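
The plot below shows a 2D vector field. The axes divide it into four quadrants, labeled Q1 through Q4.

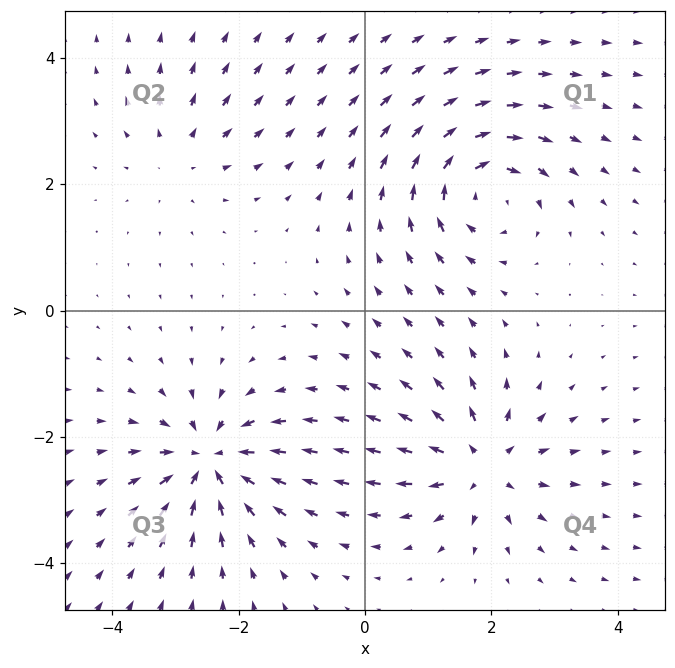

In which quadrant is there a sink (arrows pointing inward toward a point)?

Q3

The sink sits at approximately (-2.5, -2.4), which lies in quadrant Q3. The divergence there is about -6, negative as expected for a sink.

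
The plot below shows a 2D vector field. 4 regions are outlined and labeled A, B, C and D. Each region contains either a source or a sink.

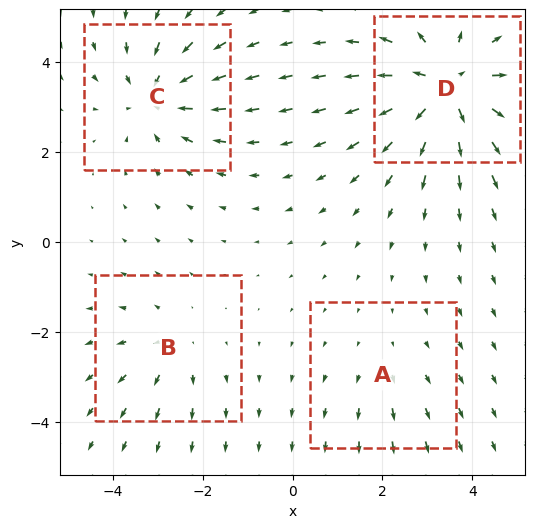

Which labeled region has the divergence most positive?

Divergence at each region's feature centre — A: about +2, B: about +3, C: about -5, D: about +7. Region D is most positive.

D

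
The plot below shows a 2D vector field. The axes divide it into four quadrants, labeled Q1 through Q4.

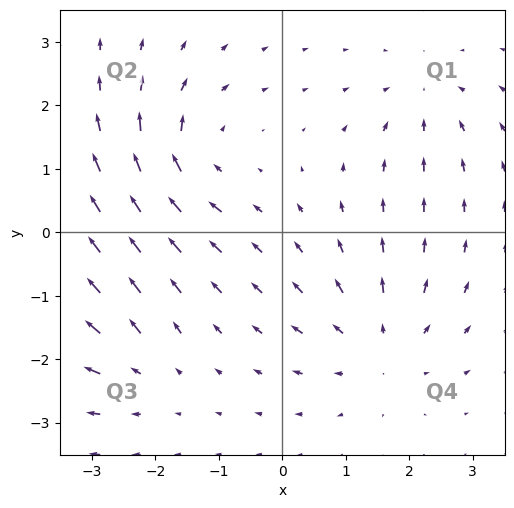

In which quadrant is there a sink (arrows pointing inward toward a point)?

Q1

The sink sits at approximately (2.2, 2.1), which lies in quadrant Q1. The divergence there is about -3, negative as expected for a sink.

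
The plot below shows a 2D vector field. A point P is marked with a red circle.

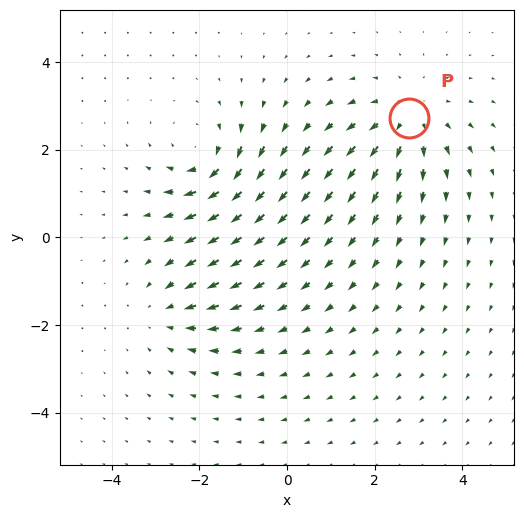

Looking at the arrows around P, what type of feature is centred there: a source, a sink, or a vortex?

At P (2.8, 2.7) the arrows spread outward. Divergence about +4, curl ≈0 — positive divergence with near-zero curl is a source.

source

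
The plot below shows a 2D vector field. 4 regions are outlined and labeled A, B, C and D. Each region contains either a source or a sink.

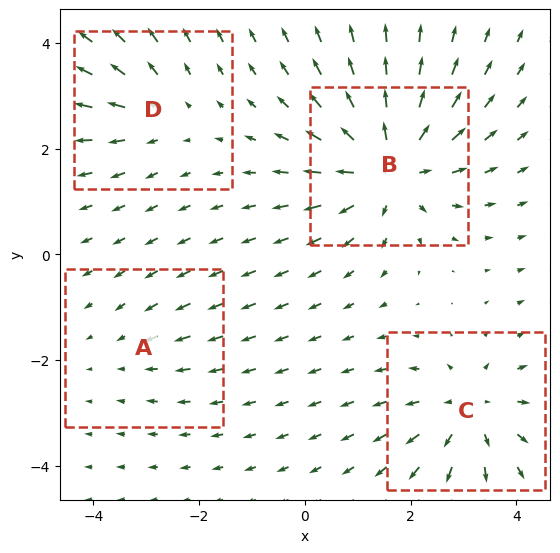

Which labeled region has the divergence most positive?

B

Divergence at each region's feature centre — A: about -2, B: about +7, C: about +5, D: about +3. Region B is most positive.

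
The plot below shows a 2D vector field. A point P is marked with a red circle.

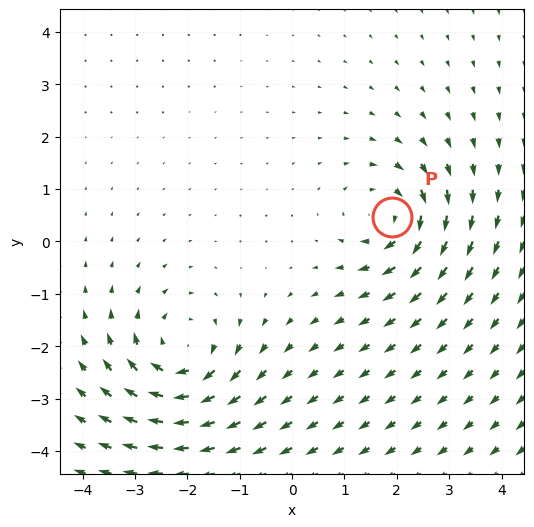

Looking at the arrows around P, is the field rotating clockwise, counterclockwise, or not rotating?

clockwise

Near P at (1.9, 0.5) the arrows circulate clockwise. The curl (z-component) there is about -5; negative curl means clockwise rotation.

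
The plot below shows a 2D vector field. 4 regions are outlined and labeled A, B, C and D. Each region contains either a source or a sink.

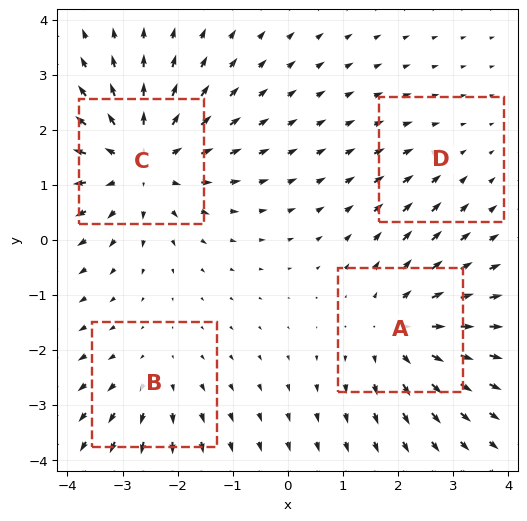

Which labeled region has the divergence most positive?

Divergence at each region's feature centre — A: about +4, B: about +3, C: about +6, D: about -2. Region C is most positive.

C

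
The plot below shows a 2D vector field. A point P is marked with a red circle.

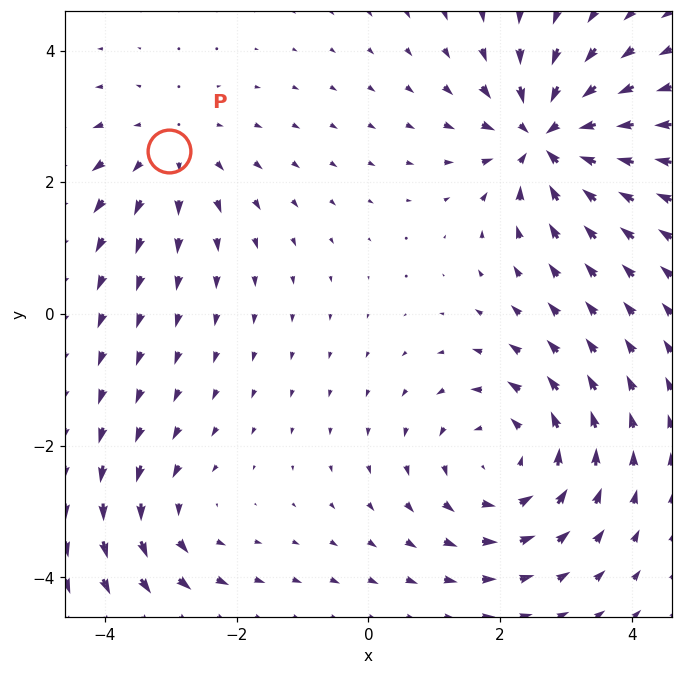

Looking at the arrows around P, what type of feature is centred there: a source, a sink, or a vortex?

At P (-3.0, 2.5) the arrows spread outward. Divergence about +3, curl ≈0 — positive divergence with near-zero curl is a source.

source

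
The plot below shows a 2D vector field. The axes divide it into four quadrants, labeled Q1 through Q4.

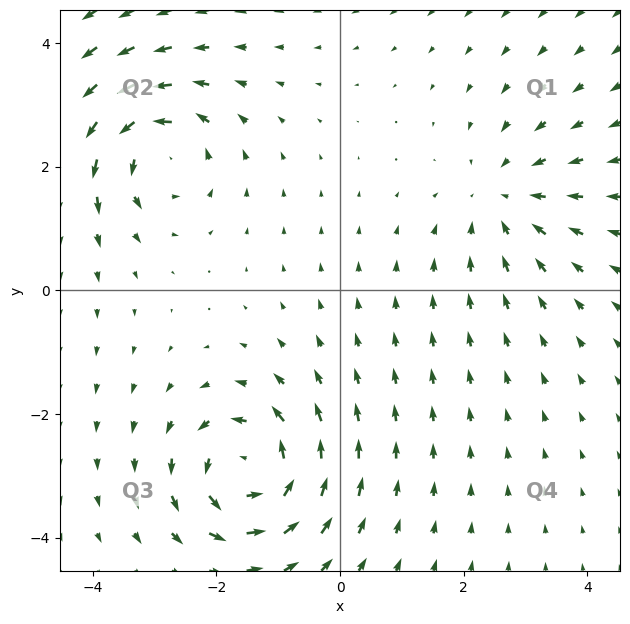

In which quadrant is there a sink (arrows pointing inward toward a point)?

Q1

The sink sits at approximately (2.6, 1.5), which lies in quadrant Q1. The divergence there is about -3, negative as expected for a sink.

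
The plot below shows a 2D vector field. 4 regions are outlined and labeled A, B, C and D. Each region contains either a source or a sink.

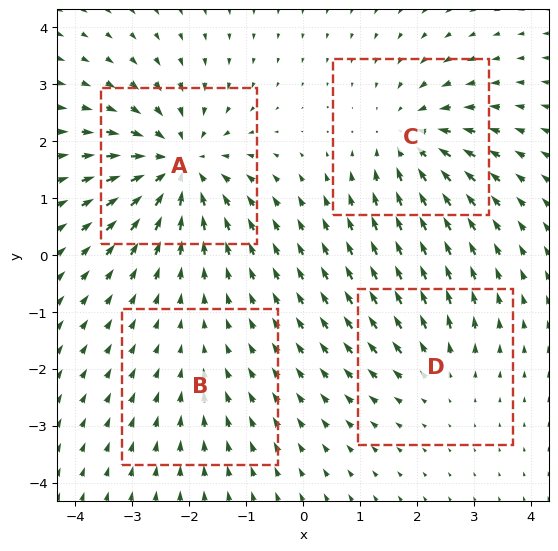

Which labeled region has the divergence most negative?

A

Divergence at each region's feature centre — A: about -7, B: about -2, C: about -5, D: about +3. Region A is most negative.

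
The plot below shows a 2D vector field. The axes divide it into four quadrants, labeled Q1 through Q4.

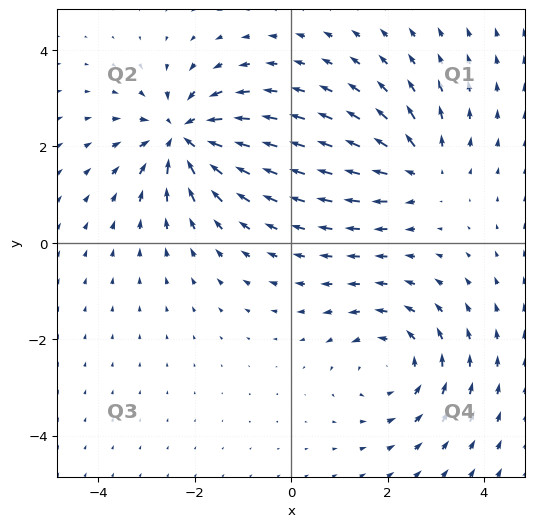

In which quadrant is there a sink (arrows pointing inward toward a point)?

The sink sits at approximately (-2.2, 2.2), which lies in quadrant Q2. The divergence there is about -6, negative as expected for a sink.

Q2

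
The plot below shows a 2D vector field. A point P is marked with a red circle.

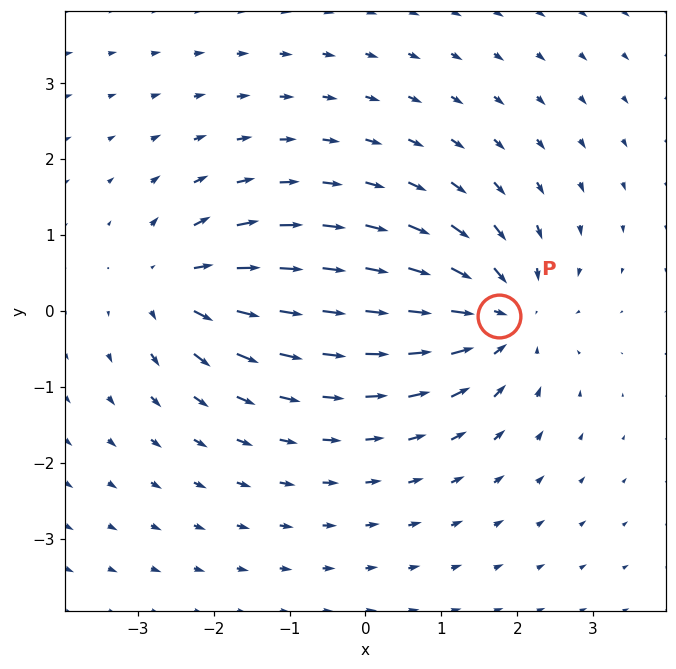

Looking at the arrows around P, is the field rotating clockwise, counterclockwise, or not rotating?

Near P at (1.8, -0.1) the arrows show no circulation. The curl there is ≈0.

not rotating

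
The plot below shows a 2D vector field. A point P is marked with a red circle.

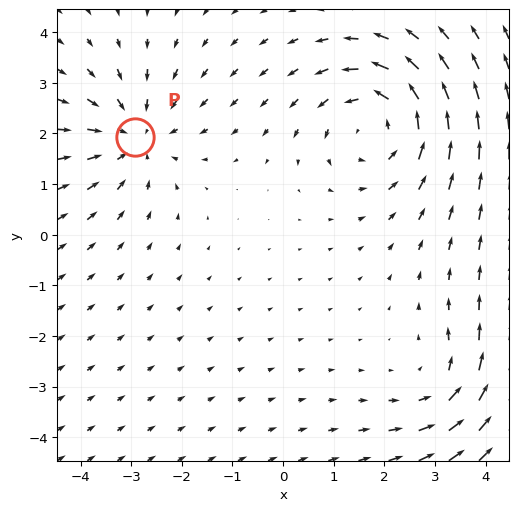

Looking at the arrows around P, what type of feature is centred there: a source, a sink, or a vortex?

At P (-2.9, 1.9) the arrows converge inward. Divergence about -3, curl ≈0 — negative divergence with near-zero curl is a sink.

sink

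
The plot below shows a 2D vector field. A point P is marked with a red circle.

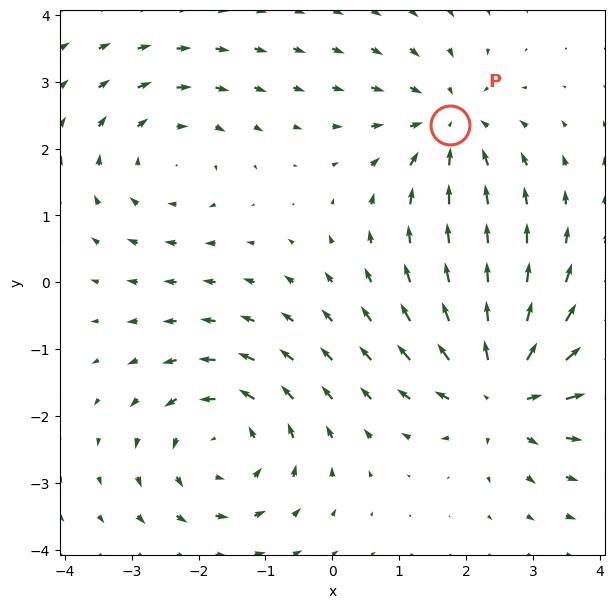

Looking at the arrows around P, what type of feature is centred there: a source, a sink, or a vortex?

sink

At P (1.8, 2.4) the arrows converge inward. Divergence about -4, curl ≈0 — negative divergence with near-zero curl is a sink.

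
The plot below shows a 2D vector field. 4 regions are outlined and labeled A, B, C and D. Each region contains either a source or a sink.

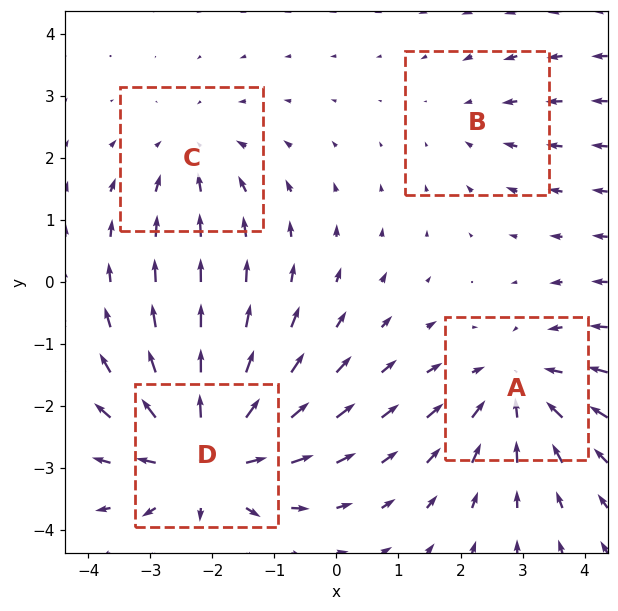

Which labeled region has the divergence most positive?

D

Divergence at each region's feature centre — A: about -4, B: about -2, C: about -3, D: about +6. Region D is most positive.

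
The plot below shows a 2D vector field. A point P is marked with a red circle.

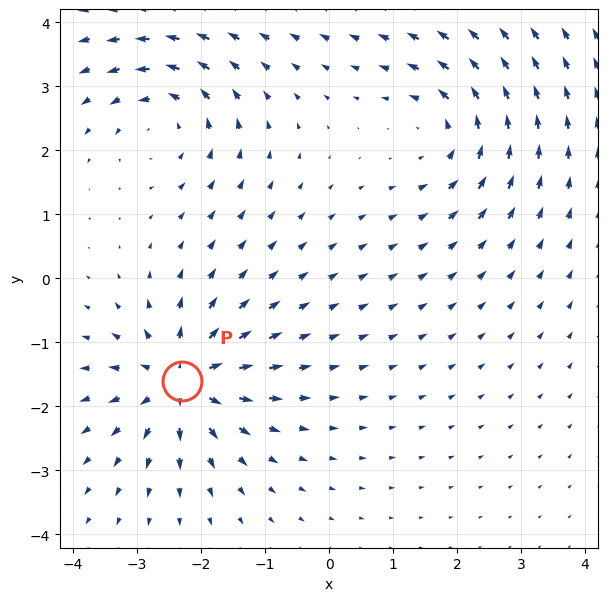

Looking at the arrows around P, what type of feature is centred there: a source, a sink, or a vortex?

At P (-2.3, -1.6) the arrows spread outward. Divergence about +6, curl ≈0 — positive divergence with near-zero curl is a source.

source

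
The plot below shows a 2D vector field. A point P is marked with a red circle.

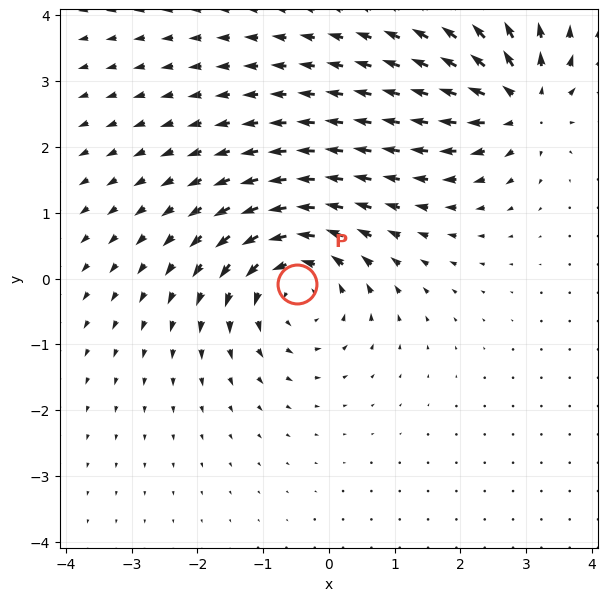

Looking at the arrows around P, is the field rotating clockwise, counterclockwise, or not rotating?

counterclockwise

Near P at (-0.5, -0.1) the arrows circulate counterclockwise. The curl (z-component) there is about +4; positive curl means counterclockwise rotation.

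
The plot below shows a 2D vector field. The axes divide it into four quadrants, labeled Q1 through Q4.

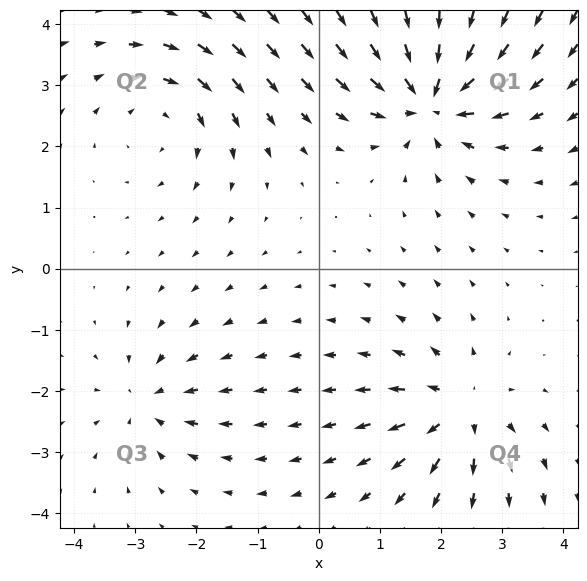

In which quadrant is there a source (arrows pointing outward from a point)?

Q4

The source sits at approximately (2.3, -2.3), which lies in quadrant Q4. The divergence there is about +5, positive as expected for a source.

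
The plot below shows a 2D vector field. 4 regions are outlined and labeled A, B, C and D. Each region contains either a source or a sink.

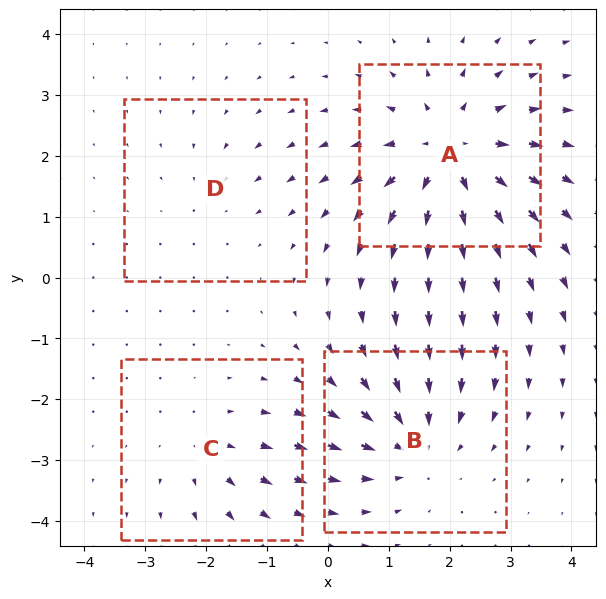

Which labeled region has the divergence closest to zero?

Divergence at each region's feature centre — A: about +6, B: about -5, C: about +3, D: about -2. Region D is closest to zero.

D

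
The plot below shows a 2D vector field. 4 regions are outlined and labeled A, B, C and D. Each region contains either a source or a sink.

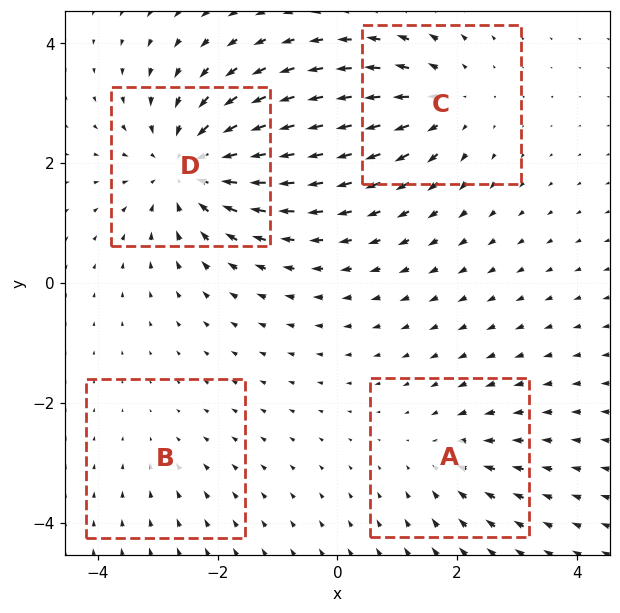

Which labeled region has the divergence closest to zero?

Divergence at each region's feature centre — A: about -3, B: about -2, C: about +4, D: about -6. Region B is closest to zero.

B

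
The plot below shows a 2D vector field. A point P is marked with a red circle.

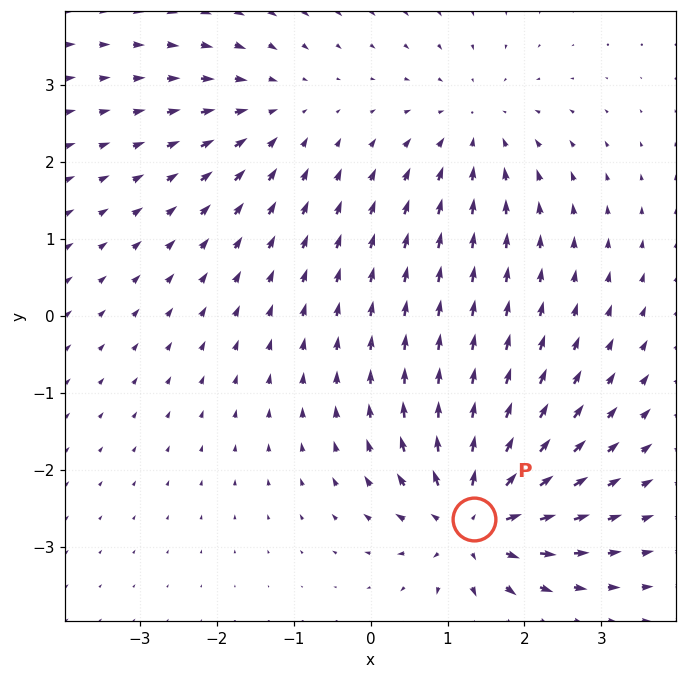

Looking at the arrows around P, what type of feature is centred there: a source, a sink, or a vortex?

source

At P (1.3, -2.6) the arrows spread outward. Divergence about +7, curl ≈0 — positive divergence with near-zero curl is a source.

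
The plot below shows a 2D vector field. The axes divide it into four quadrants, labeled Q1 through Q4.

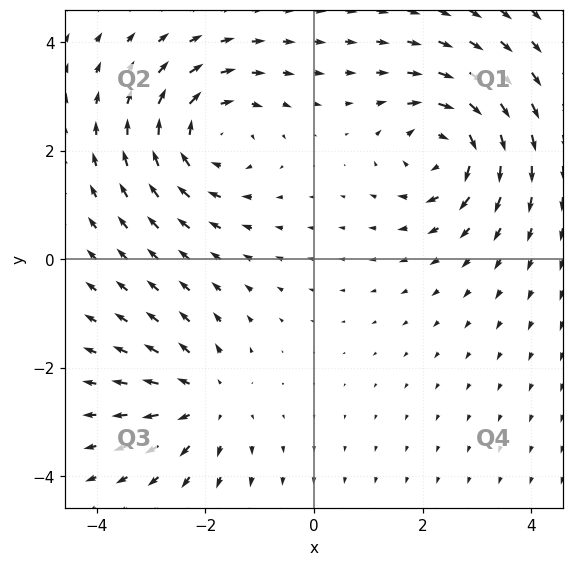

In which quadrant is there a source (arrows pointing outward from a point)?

Q3

The source sits at approximately (-2.0, -2.6), which lies in quadrant Q3. The divergence there is about +3, positive as expected for a source.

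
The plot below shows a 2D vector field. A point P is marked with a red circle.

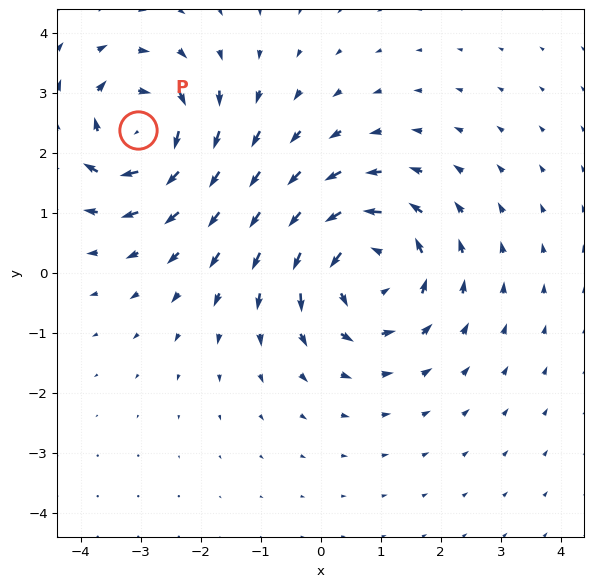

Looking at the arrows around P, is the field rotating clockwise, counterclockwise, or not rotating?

Near P at (-3.0, 2.4) the arrows circulate clockwise. The curl (z-component) there is about -5; negative curl means clockwise rotation.

clockwise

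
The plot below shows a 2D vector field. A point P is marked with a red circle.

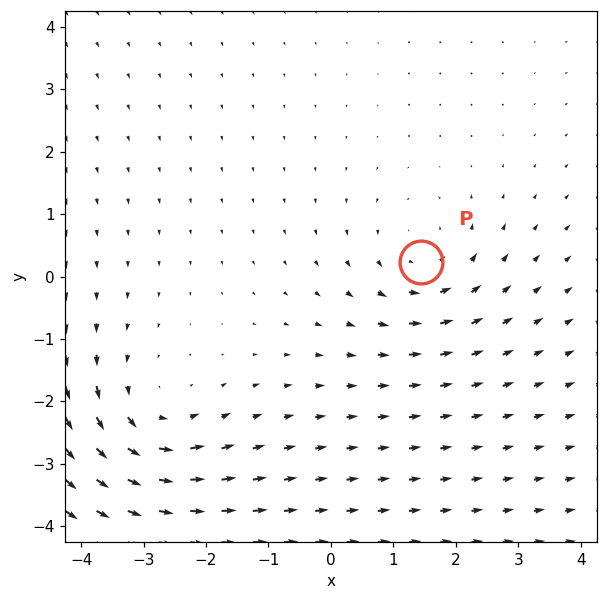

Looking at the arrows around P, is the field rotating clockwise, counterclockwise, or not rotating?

Near P at (1.4, 0.2) the arrows circulate counterclockwise. The curl (z-component) there is about +3; positive curl means counterclockwise rotation.

counterclockwise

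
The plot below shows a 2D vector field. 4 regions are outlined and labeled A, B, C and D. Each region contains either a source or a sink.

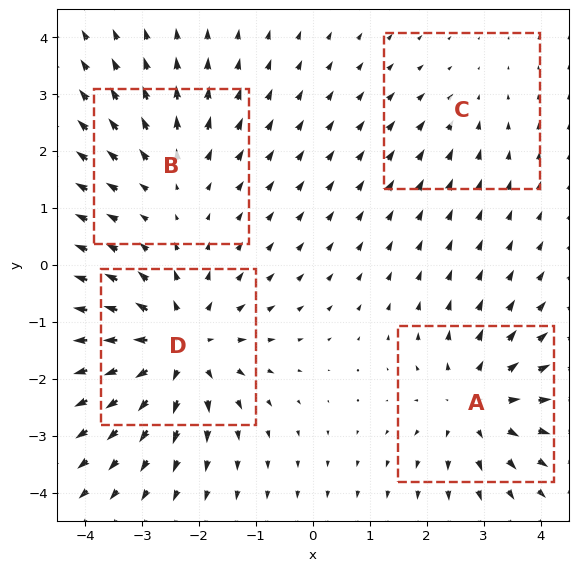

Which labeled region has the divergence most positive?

D

Divergence at each region's feature centre — A: about +5, B: about +3, C: about -2, D: about +6. Region D is most positive.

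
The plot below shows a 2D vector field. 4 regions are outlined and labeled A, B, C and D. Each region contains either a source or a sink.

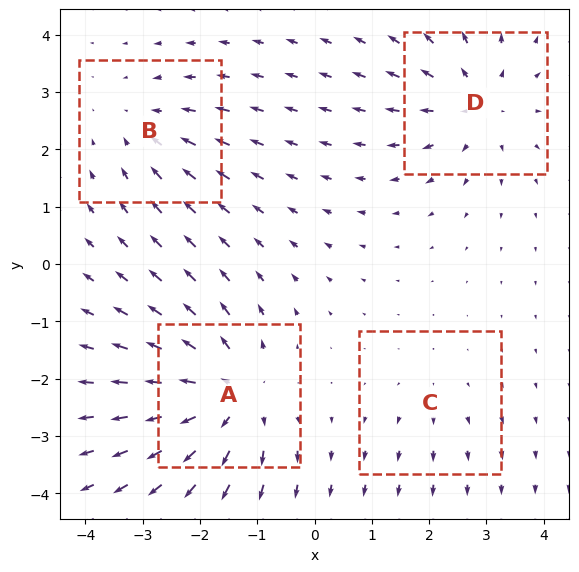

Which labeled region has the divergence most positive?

A

Divergence at each region's feature centre — A: about +6, B: about -3, C: about +2, D: about +4. Region A is most positive.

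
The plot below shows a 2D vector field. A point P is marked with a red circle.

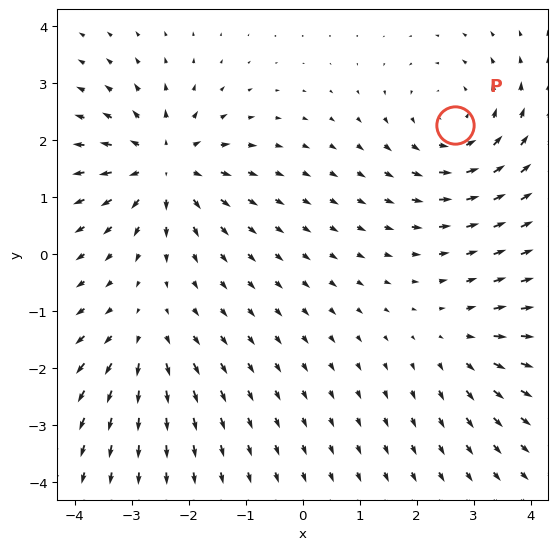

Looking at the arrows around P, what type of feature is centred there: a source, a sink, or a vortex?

At P (2.7, 2.3) the arrows circulate counterclockwise. Divergence ≈0, curl about +4 — near-zero divergence with nonzero curl is a vortex.

vortex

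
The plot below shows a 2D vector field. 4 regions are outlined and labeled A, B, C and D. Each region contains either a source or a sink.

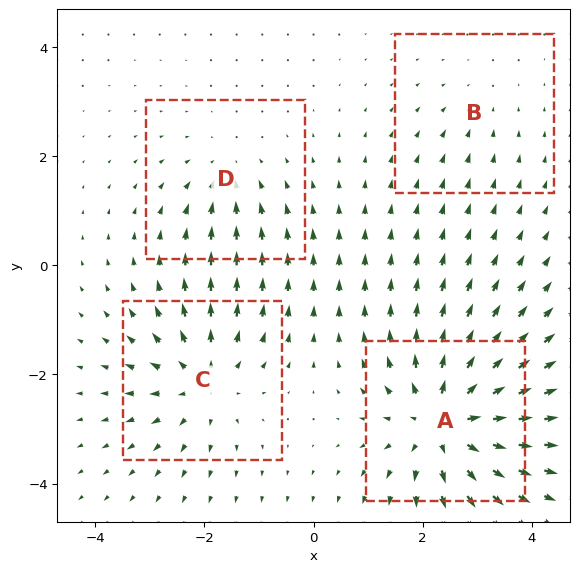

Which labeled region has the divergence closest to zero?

B

Divergence at each region's feature centre — A: about +7, B: about -2, C: about +5, D: about -3. Region B is closest to zero.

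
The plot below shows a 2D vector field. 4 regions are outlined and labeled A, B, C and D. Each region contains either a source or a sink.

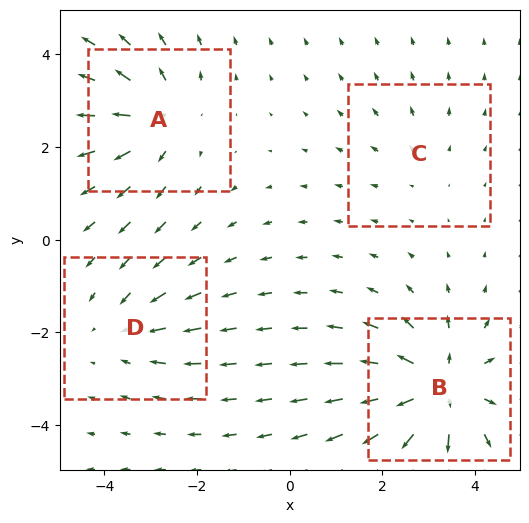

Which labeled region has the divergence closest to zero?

Divergence at each region's feature centre — A: about +5, B: about +7, C: about +2, D: about -3. Region C is closest to zero.

C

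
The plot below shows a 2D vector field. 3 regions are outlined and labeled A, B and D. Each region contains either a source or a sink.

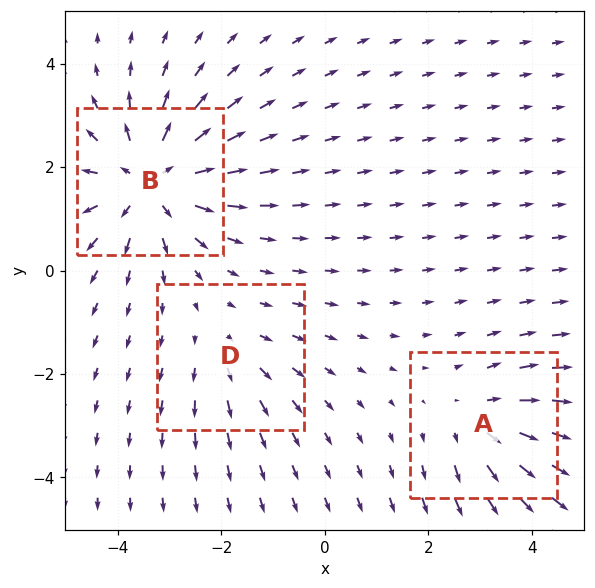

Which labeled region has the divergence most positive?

B

Divergence at each region's feature centre — A: about +3, B: about +5, D: about +2. Region B is most positive.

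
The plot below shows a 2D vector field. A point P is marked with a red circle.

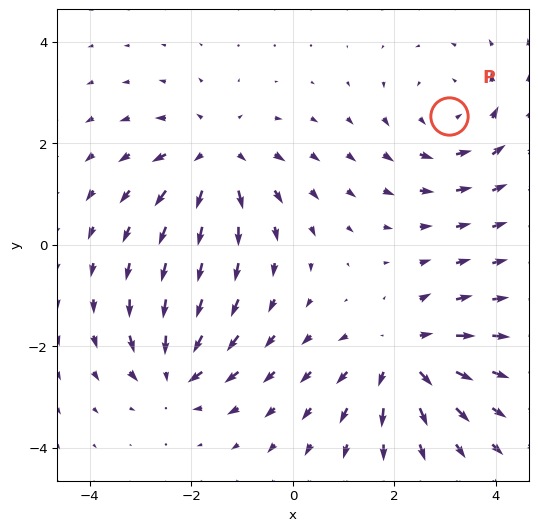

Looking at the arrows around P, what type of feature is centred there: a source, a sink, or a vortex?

vortex

At P (3.1, 2.5) the arrows circulate counterclockwise. Divergence ≈0, curl about +3 — near-zero divergence with nonzero curl is a vortex.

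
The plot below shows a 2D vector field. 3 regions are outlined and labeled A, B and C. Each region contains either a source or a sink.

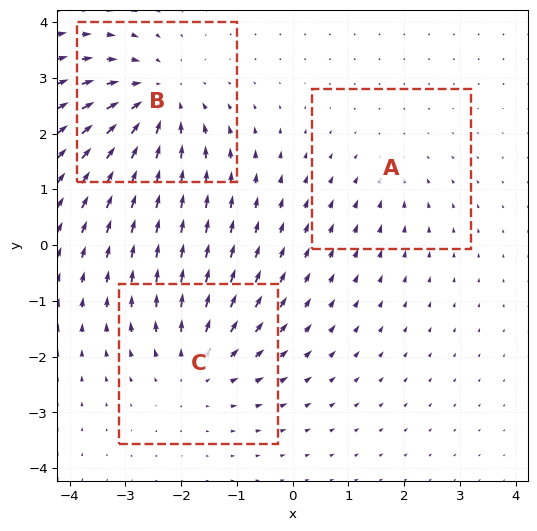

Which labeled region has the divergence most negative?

B

Divergence at each region's feature centre — A: about -2, B: about -4, C: about +3. Region B is most negative.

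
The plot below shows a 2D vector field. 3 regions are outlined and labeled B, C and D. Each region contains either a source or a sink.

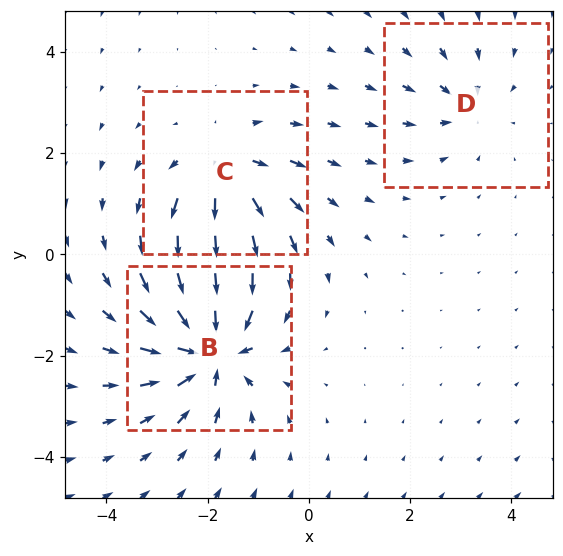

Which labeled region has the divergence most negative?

Divergence at each region's feature centre — B: about -6, C: about +4, D: about -2. Region B is most negative.

B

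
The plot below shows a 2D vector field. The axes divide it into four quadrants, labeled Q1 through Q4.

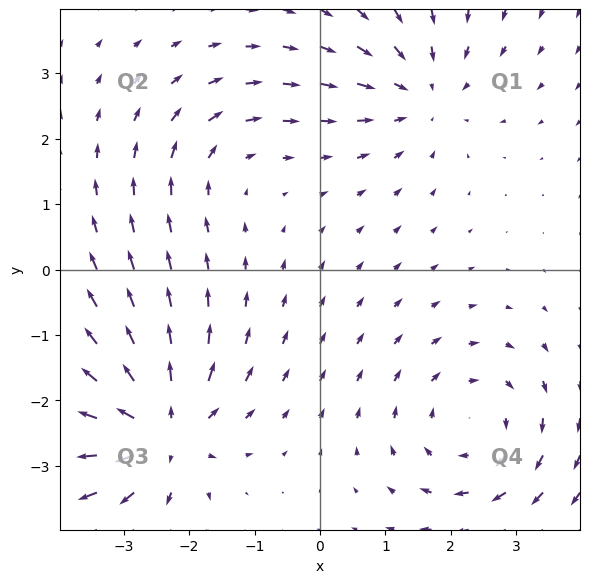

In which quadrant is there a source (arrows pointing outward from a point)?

The source sits at approximately (-2.4, -2.4), which lies in quadrant Q3. The divergence there is about +6, positive as expected for a source.

Q3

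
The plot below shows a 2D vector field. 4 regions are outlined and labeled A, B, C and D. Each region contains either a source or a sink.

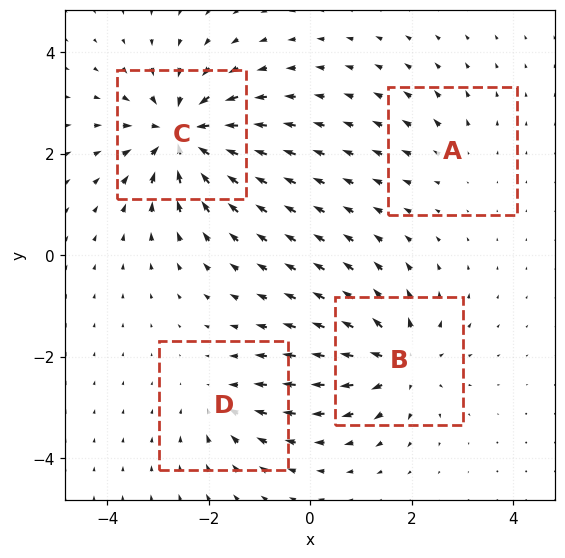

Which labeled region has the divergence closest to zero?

A

Divergence at each region's feature centre — A: about +2, B: about +6, C: about -8, D: about -3. Region A is closest to zero.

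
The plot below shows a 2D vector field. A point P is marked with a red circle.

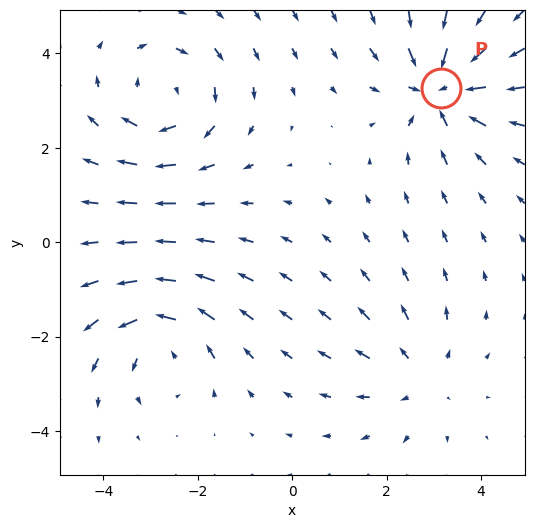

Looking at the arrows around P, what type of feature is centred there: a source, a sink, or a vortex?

At P (3.2, 3.3) the arrows converge inward. Divergence about -5, curl ≈0 — negative divergence with near-zero curl is a sink.

sink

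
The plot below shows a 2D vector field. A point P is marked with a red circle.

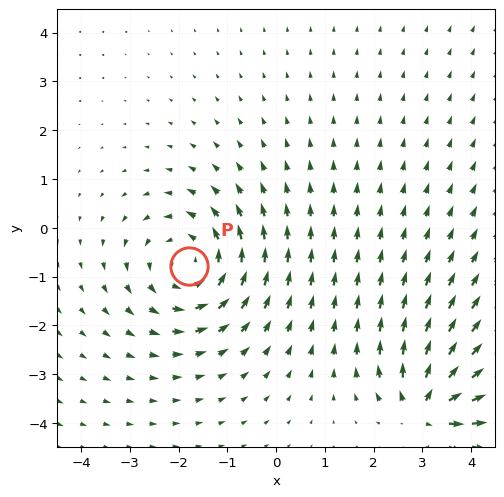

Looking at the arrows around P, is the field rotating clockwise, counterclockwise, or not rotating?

Near P at (-1.8, -0.8) the arrows circulate counterclockwise. The curl (z-component) there is about +4; positive curl means counterclockwise rotation.

counterclockwise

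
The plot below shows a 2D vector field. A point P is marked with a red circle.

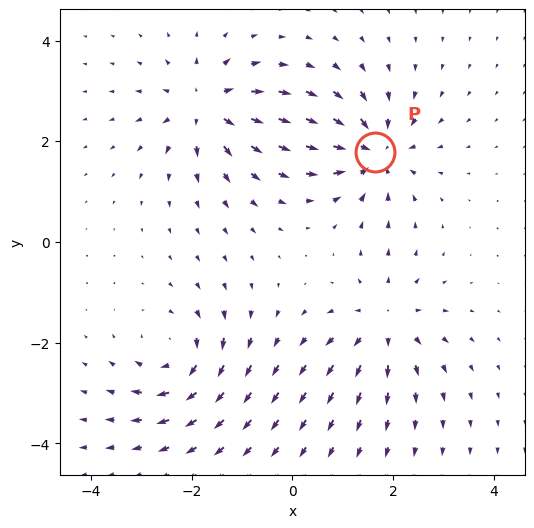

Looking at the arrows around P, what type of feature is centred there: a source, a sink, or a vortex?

sink

At P (1.6, 1.8) the arrows converge inward. Divergence about -5, curl ≈0 — negative divergence with near-zero curl is a sink.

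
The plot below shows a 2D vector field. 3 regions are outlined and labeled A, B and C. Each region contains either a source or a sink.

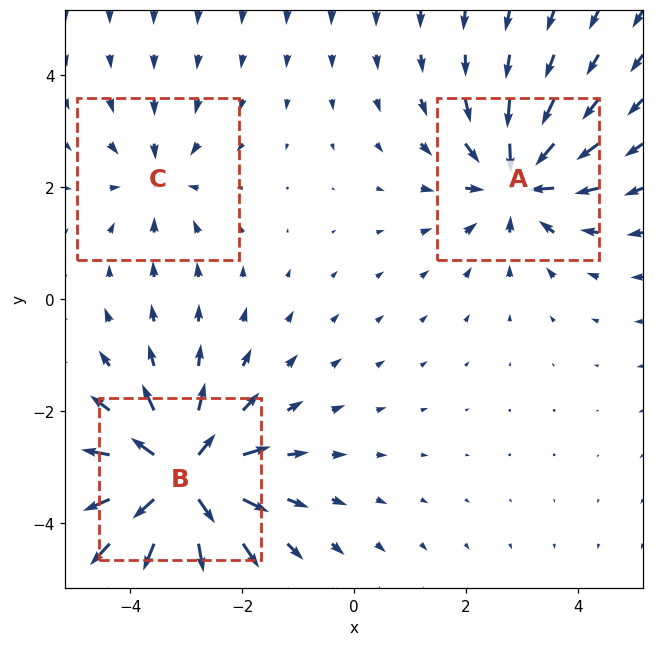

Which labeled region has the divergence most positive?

B

Divergence at each region's feature centre — A: about -4, B: about +6, C: about -3. Region B is most positive.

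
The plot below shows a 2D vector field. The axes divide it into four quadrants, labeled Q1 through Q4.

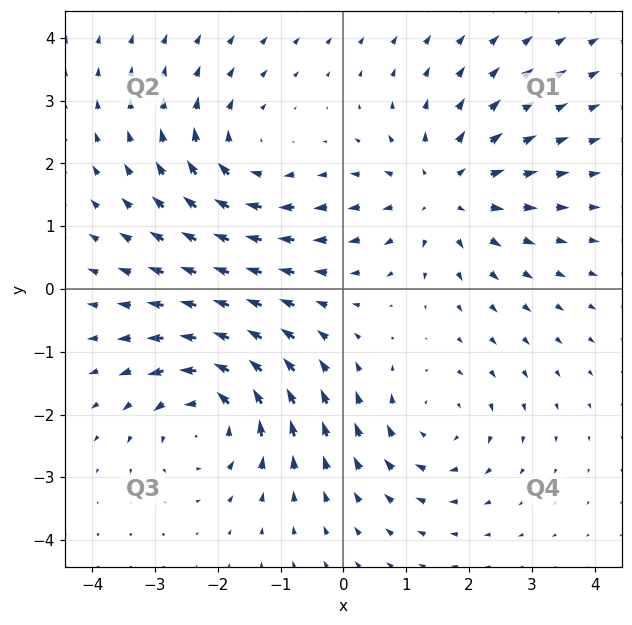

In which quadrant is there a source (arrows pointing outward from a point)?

The source sits at approximately (1.6, 1.5), which lies in quadrant Q1. The divergence there is about +4, positive as expected for a source.

Q1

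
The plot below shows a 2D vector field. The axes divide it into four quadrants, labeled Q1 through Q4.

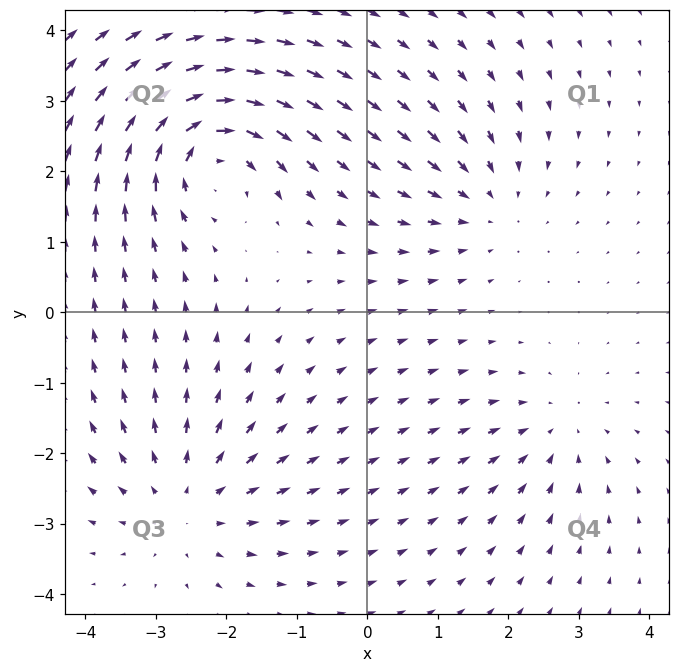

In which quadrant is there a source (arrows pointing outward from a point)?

The source sits at approximately (-2.6, -2.7), which lies in quadrant Q3. The divergence there is about +3, positive as expected for a source.

Q3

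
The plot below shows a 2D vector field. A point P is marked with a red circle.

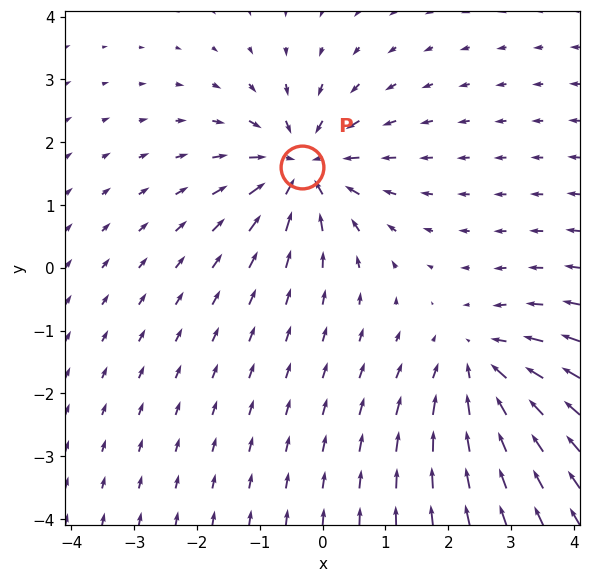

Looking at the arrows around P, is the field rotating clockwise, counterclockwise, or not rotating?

Near P at (-0.3, 1.6) the arrows show no circulation. The curl there is ≈0.

not rotating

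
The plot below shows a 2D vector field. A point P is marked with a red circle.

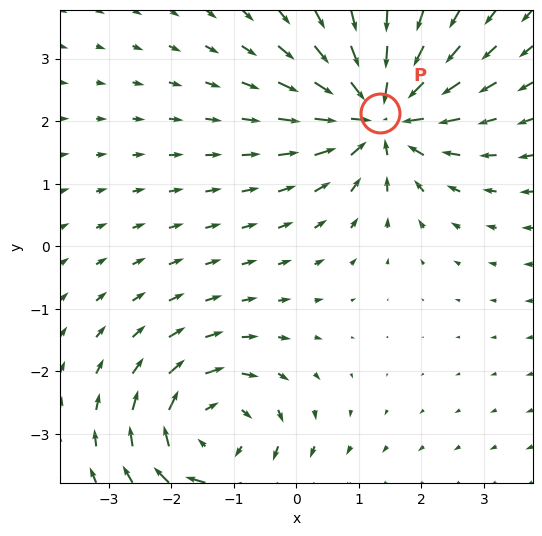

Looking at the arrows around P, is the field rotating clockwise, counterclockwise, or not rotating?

not rotating

Near P at (1.3, 2.1) the arrows show no circulation. The curl there is ≈0.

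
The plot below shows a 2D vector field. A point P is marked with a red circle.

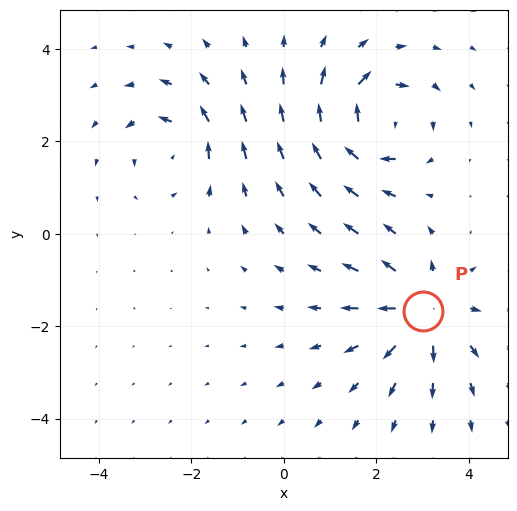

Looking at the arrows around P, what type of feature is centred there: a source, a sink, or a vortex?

source

At P (3.0, -1.7) the arrows spread outward. Divergence about +5, curl ≈0 — positive divergence with near-zero curl is a source.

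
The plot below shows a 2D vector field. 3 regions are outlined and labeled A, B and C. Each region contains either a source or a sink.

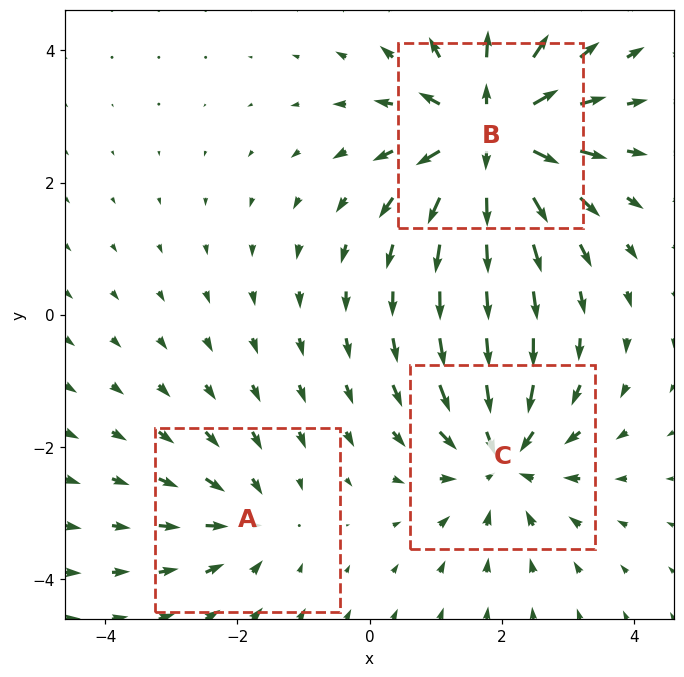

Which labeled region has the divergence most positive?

B

Divergence at each region's feature centre — A: about -2, B: about +5, C: about -4. Region B is most positive.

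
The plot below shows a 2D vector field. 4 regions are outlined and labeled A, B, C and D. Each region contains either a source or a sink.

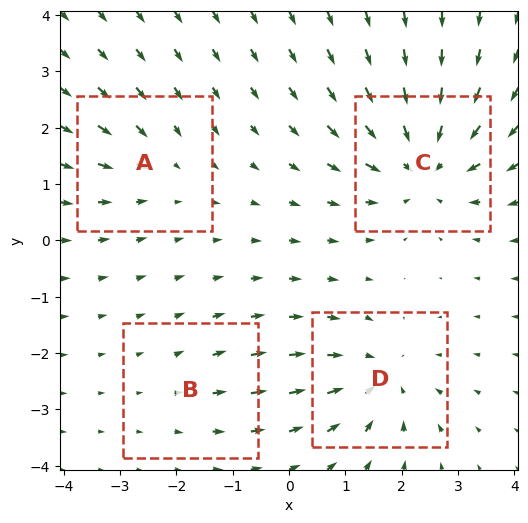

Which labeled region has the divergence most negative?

Divergence at each region's feature centre — A: about -3, B: about +2, C: about -7, D: about -5. Region C is most negative.

C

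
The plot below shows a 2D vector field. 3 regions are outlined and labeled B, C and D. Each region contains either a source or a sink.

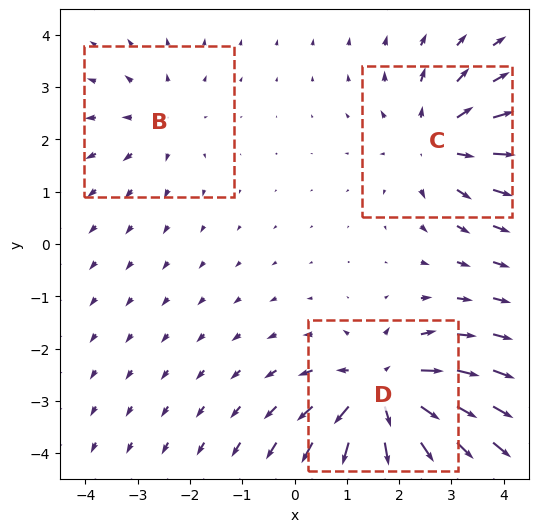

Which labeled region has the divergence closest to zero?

B

Divergence at each region's feature centre — B: about +2, C: about +3, D: about +5. Region B is closest to zero.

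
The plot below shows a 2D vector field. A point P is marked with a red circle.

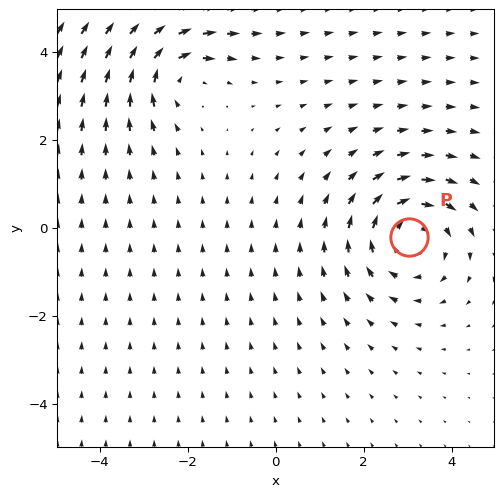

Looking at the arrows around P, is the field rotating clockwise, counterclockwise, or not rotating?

Near P at (3.0, -0.2) the arrows circulate clockwise. The curl (z-component) there is about -4; negative curl means clockwise rotation.

clockwise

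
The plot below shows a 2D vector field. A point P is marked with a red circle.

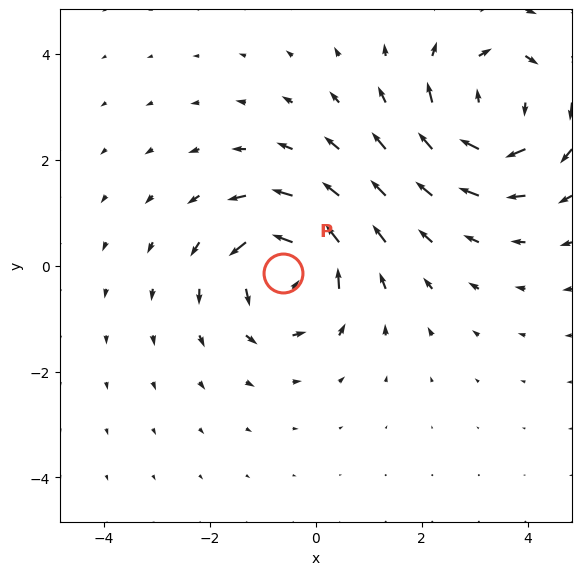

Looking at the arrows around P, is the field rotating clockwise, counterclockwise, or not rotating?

counterclockwise

Near P at (-0.6, -0.1) the arrows circulate counterclockwise. The curl (z-component) there is about +5; positive curl means counterclockwise rotation.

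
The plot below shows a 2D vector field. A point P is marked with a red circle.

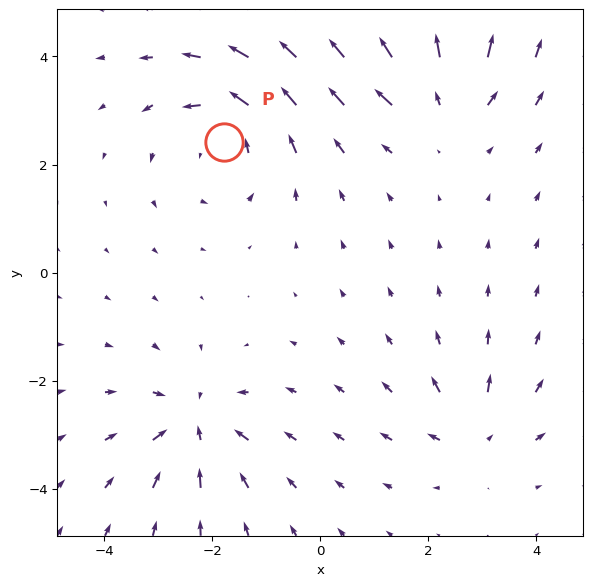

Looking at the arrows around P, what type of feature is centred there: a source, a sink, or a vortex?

At P (-1.8, 2.4) the arrows circulate counterclockwise. Divergence ≈0, curl about +4 — near-zero divergence with nonzero curl is a vortex.

vortex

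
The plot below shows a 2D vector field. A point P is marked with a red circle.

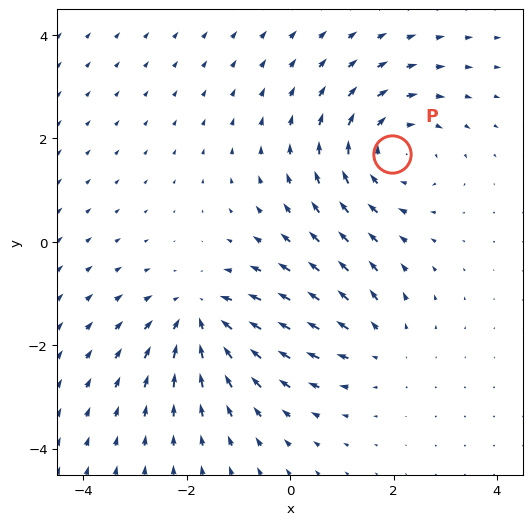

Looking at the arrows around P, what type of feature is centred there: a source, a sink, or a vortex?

At P (2.0, 1.7) the arrows circulate clockwise. Divergence ≈0, curl about -4 — near-zero divergence with nonzero curl is a vortex.

vortex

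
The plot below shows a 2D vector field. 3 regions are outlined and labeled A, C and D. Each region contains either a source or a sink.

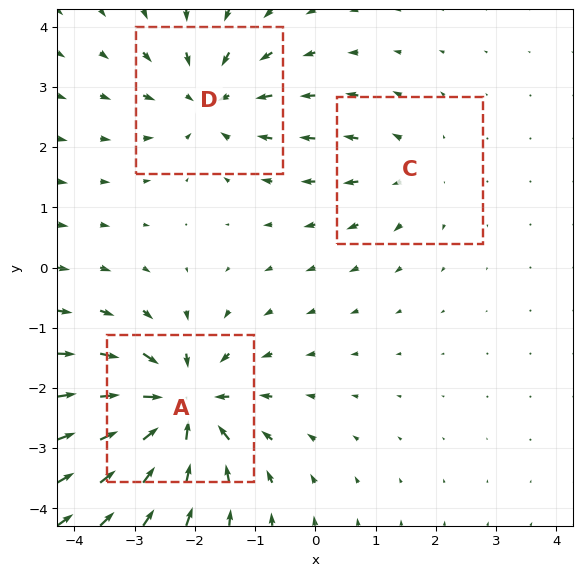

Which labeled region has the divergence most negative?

Divergence at each region's feature centre — A: about -6, C: about +2, D: about -4. Region A is most negative.

A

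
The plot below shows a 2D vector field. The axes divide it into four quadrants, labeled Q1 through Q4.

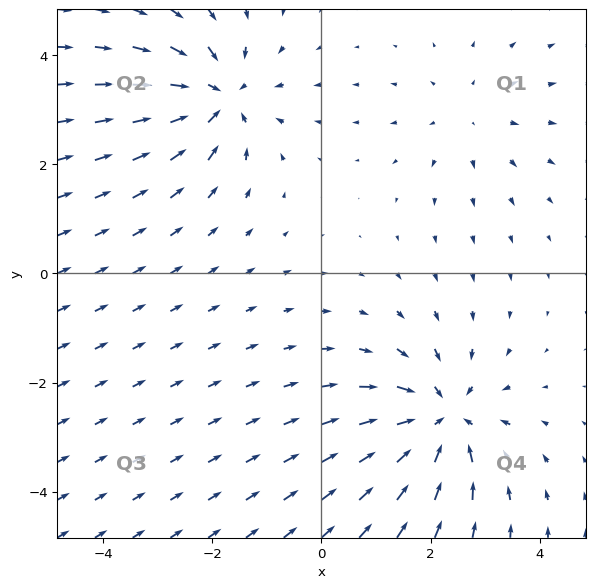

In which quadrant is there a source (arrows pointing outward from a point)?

The source sits at approximately (2.7, 2.9), which lies in quadrant Q1. The divergence there is about +2, positive as expected for a source.

Q1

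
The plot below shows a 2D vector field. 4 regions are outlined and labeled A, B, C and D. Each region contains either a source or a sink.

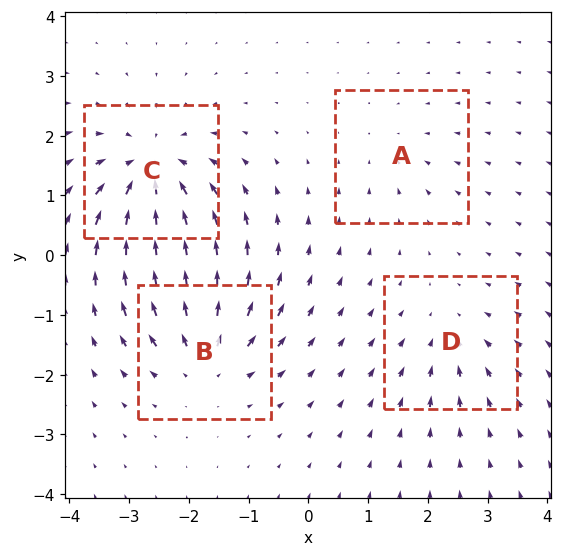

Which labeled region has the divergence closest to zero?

Divergence at each region's feature centre — A: about -3, B: about +6, C: about -8, D: about -4. Region A is closest to zero.

A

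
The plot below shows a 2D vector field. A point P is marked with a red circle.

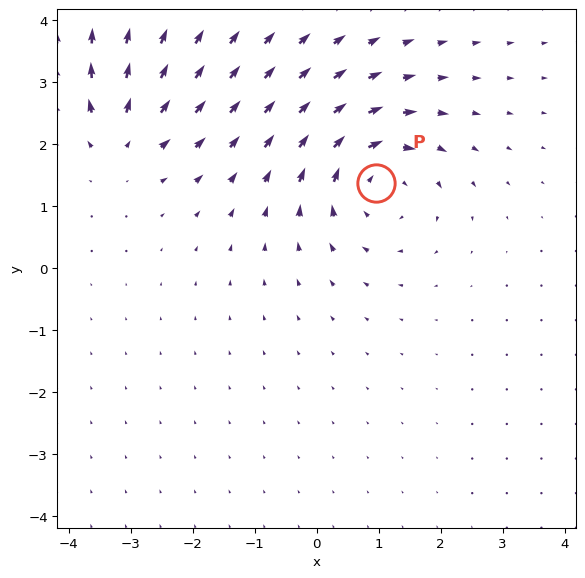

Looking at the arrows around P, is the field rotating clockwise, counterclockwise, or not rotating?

clockwise

Near P at (1.0, 1.4) the arrows circulate clockwise. The curl (z-component) there is about -4; negative curl means clockwise rotation.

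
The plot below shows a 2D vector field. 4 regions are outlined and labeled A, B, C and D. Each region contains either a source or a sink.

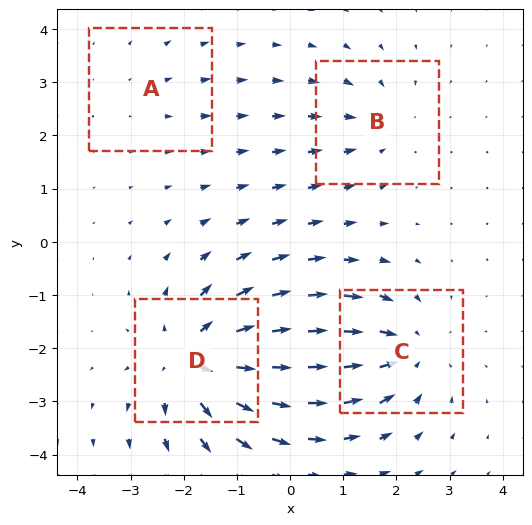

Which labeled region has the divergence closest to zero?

A

Divergence at each region's feature centre — A: about +2, B: about -3, C: about -5, D: about +6. Region A is closest to zero.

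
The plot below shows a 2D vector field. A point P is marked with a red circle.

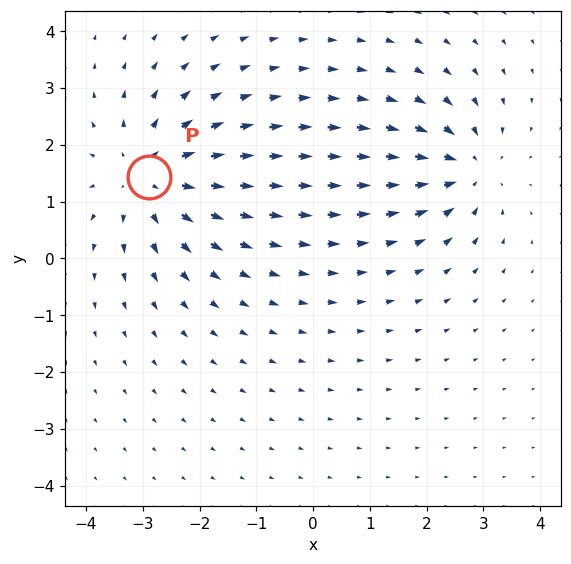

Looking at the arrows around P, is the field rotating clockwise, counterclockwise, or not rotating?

Near P at (-2.9, 1.4) the arrows show no circulation. The curl there is ≈0.

not rotating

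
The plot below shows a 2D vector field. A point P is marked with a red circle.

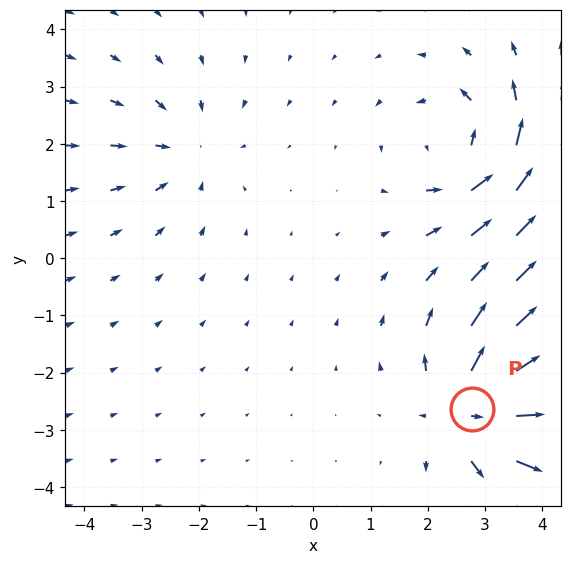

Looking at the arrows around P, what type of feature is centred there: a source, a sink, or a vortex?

At P (2.8, -2.6) the arrows spread outward. Divergence about +6, curl ≈0 — positive divergence with near-zero curl is a source.

source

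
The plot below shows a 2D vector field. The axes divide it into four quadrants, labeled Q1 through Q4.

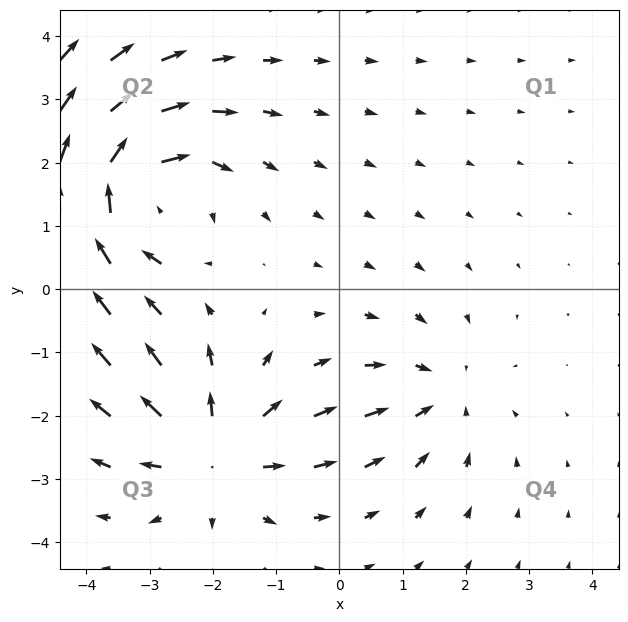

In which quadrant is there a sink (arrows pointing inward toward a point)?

Q4

The sink sits at approximately (1.6, -1.7), which lies in quadrant Q4. The divergence there is about -3, negative as expected for a sink.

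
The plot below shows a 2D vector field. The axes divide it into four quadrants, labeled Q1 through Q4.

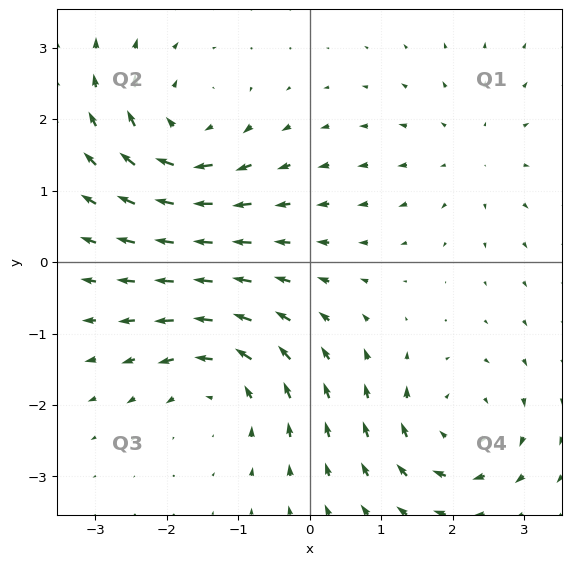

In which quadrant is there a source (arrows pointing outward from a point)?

The source sits at approximately (2.3, 1.5), which lies in quadrant Q1. The divergence there is about +3, positive as expected for a source.

Q1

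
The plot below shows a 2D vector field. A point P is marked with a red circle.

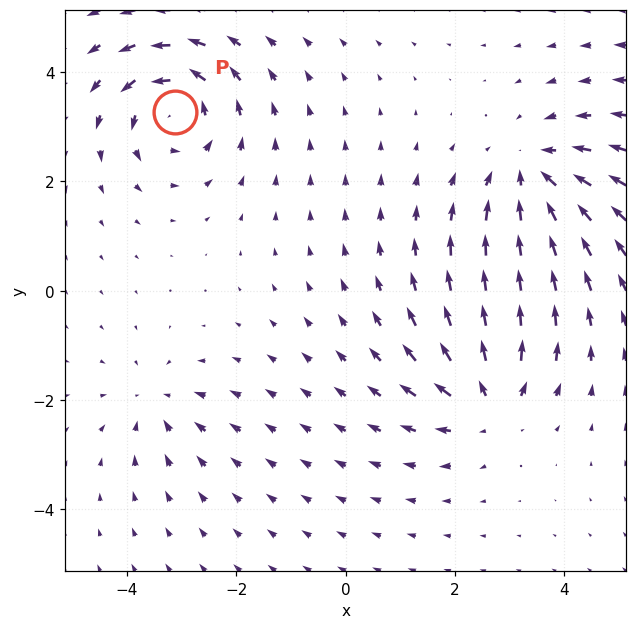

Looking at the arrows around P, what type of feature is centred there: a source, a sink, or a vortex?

vortex

At P (-3.1, 3.3) the arrows circulate counterclockwise. Divergence ≈0, curl about +5 — near-zero divergence with nonzero curl is a vortex.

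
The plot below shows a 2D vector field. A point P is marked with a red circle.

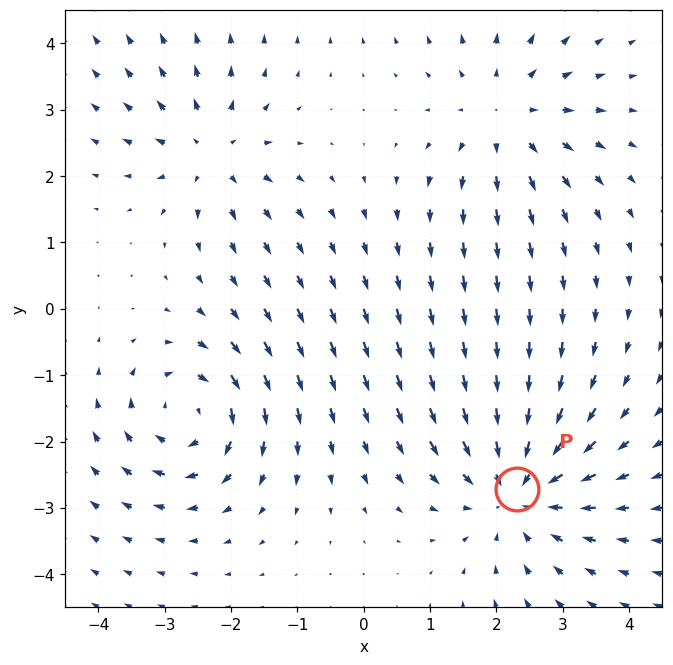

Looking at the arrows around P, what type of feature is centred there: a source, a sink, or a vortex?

At P (2.3, -2.7) the arrows converge inward. Divergence about -4, curl ≈0 — negative divergence with near-zero curl is a sink.

sink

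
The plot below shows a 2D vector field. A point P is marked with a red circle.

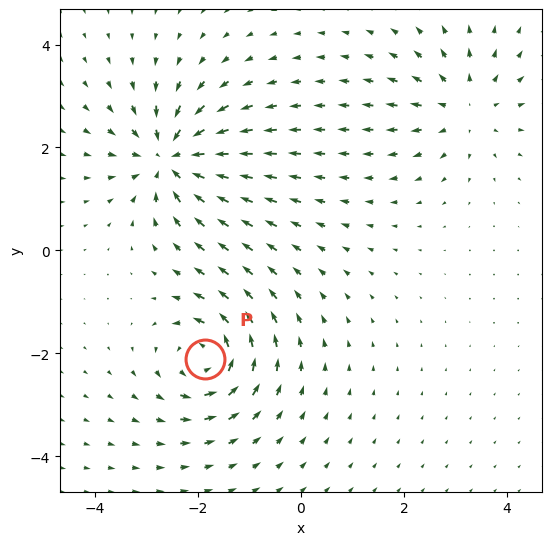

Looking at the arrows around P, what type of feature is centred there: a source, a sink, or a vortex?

vortex

At P (-1.9, -2.1) the arrows circulate counterclockwise. Divergence ≈0, curl about +5 — near-zero divergence with nonzero curl is a vortex.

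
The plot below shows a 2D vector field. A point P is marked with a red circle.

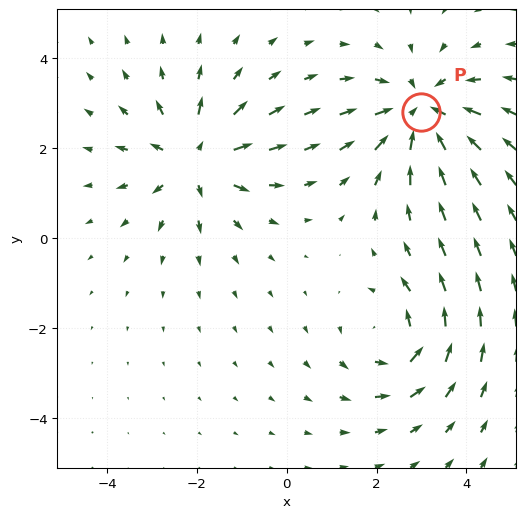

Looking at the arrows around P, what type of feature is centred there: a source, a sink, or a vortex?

sink

At P (3.0, 2.8) the arrows converge inward. Divergence about -4, curl ≈0 — negative divergence with near-zero curl is a sink.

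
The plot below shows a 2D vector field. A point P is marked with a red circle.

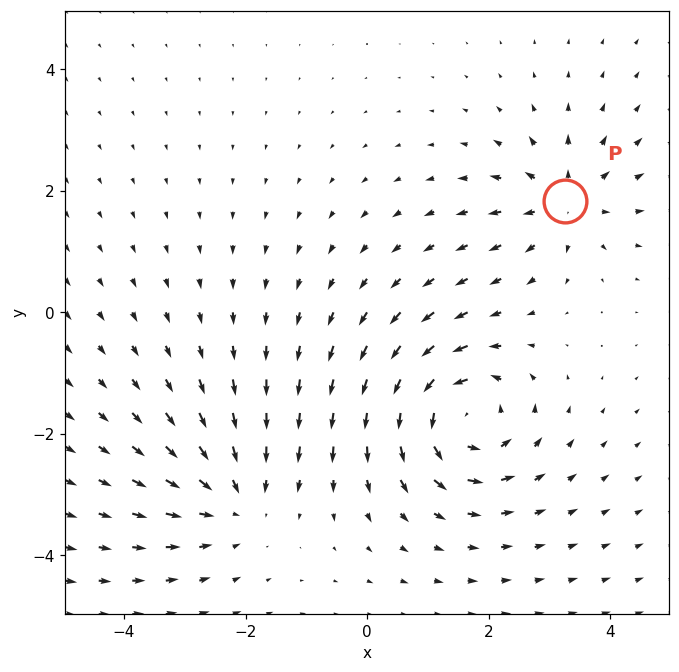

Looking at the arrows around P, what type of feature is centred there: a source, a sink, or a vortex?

source

At P (3.3, 1.8) the arrows spread outward. Divergence about +4, curl ≈0 — positive divergence with near-zero curl is a source.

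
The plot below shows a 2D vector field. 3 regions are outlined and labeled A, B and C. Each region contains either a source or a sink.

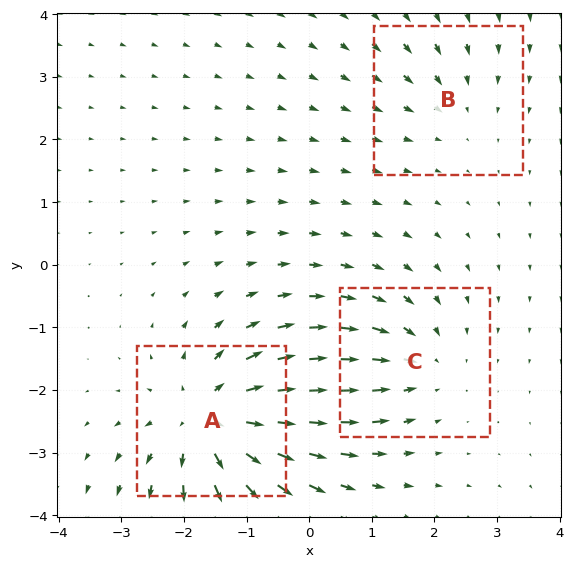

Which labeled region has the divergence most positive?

A

Divergence at each region's feature centre — A: about +5, B: about -2, C: about -3. Region A is most positive.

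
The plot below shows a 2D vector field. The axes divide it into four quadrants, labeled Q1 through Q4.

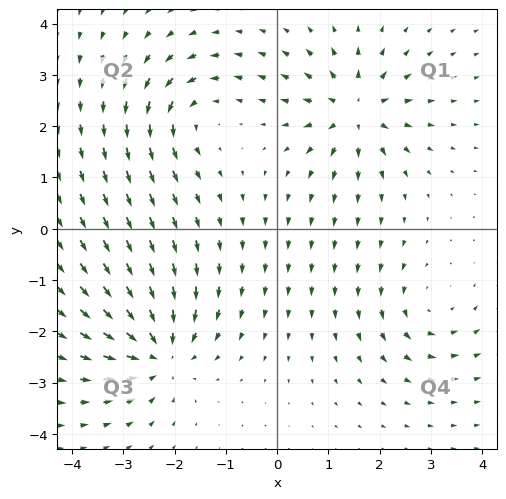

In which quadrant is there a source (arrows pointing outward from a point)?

Q1

The source sits at approximately (1.5, 2.3), which lies in quadrant Q1. The divergence there is about +6, positive as expected for a source.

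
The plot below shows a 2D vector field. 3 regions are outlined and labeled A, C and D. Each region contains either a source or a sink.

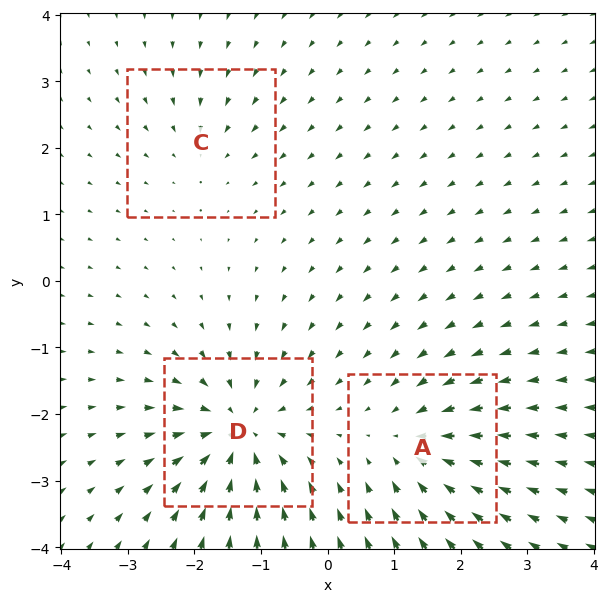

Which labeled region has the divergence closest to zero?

Divergence at each region's feature centre — A: about -4, C: about -2, D: about -6. Region C is closest to zero.

C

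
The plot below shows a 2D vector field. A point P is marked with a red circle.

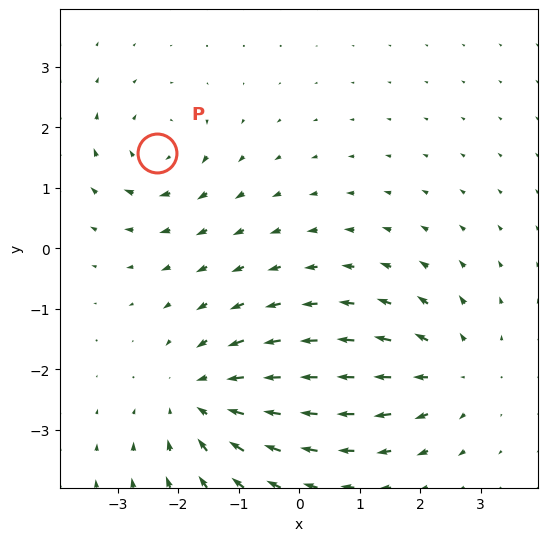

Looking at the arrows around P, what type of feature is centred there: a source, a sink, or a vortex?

At P (-2.3, 1.6) the arrows circulate clockwise. Divergence ≈0, curl about -4 — near-zero divergence with nonzero curl is a vortex.

vortex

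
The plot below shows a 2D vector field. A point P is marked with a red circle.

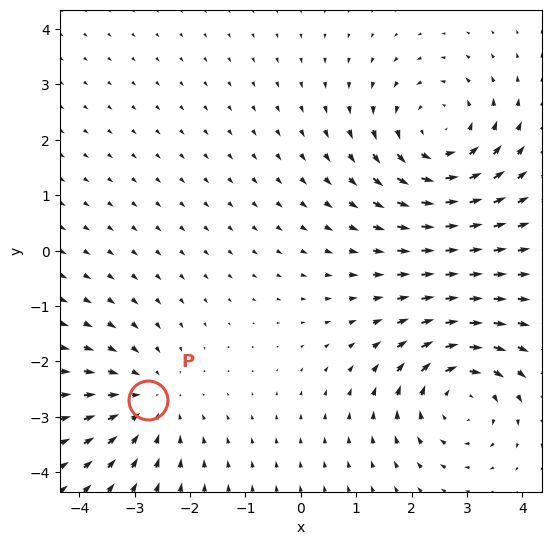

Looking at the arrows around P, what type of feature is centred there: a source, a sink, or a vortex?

sink

At P (-2.8, -2.7) the arrows converge inward. Divergence about -3, curl ≈0 — negative divergence with near-zero curl is a sink.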